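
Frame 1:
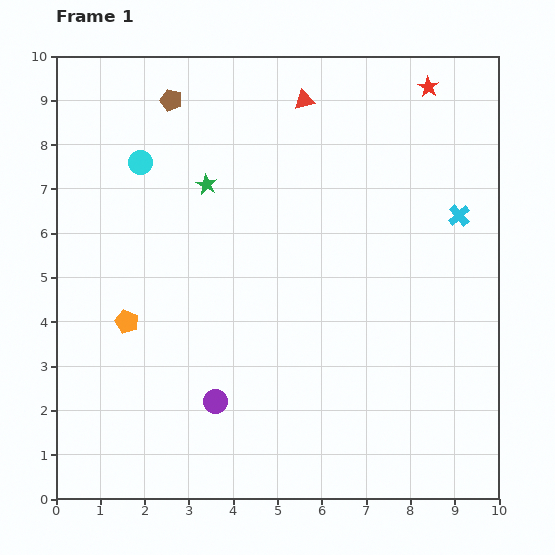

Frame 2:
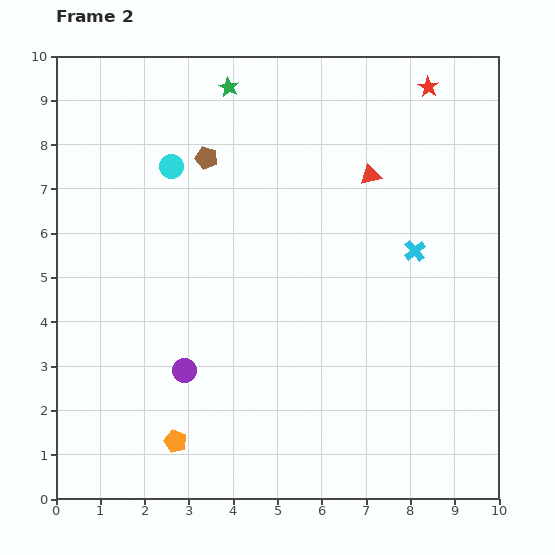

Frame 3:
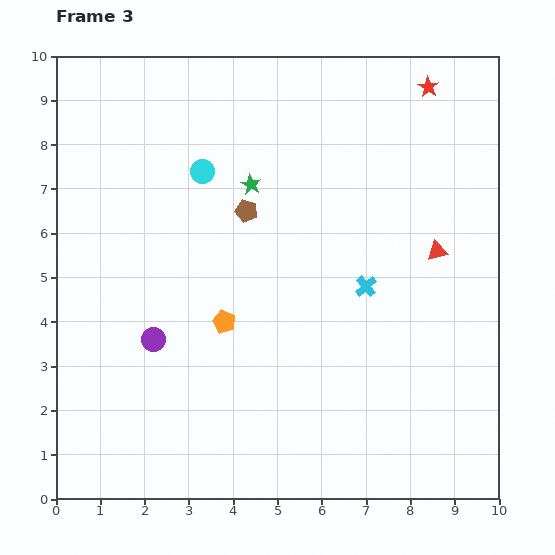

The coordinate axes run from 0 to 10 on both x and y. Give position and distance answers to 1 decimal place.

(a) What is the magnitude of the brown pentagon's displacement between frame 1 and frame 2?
1.5

The brown pentagon moved from (2.6, 9.0) to (3.4, 7.7), a distance of √(0.8² + 1.3²) ≈ 1.5.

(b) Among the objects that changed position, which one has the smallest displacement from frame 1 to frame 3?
the green star

(moved 1.0)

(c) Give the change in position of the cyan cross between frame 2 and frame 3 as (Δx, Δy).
(-1.1, -0.8)

The cyan cross was at (8.1, 5.6) in frame 2 and (7.0, 4.8) in frame 3.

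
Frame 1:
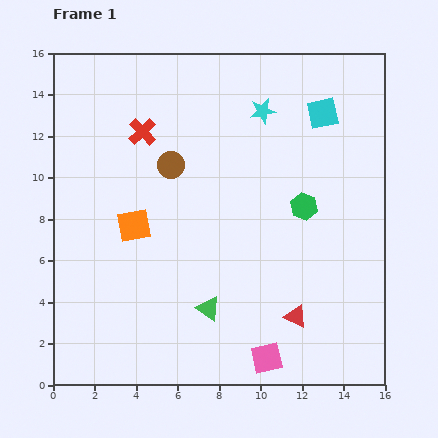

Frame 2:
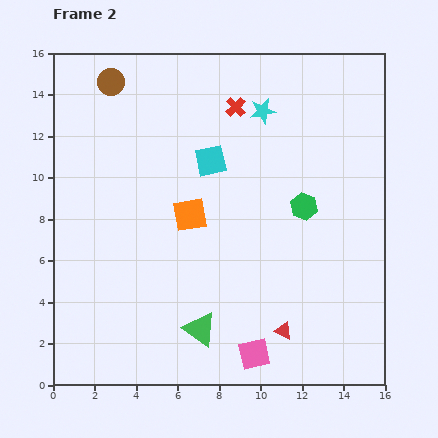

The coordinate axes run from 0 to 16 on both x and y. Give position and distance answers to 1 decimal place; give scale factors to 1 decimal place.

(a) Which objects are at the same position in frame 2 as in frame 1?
the cyan star, the green hexagon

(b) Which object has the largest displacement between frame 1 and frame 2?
the cyan square

(moved 5.9; next 4.9)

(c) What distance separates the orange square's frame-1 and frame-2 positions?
2.7

The orange square moved from (3.9, 7.7) to (6.6, 8.2), a distance of √(2.7² + 0.5²) ≈ 2.7.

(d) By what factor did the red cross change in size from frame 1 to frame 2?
0.7×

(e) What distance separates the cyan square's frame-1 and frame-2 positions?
5.9

The cyan square moved from (13.0, 13.1) to (7.6, 10.8), a distance of √(5.4² + 2.3²) ≈ 5.9.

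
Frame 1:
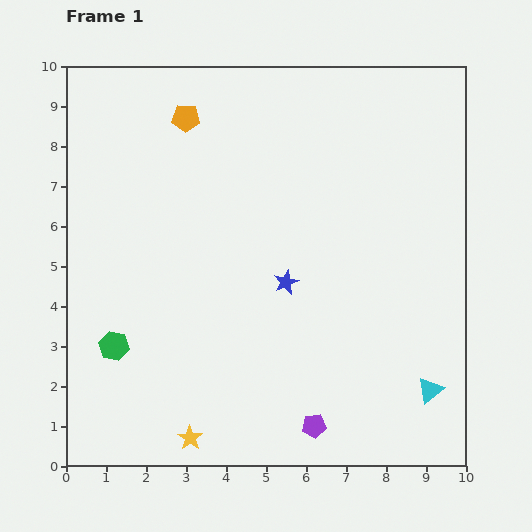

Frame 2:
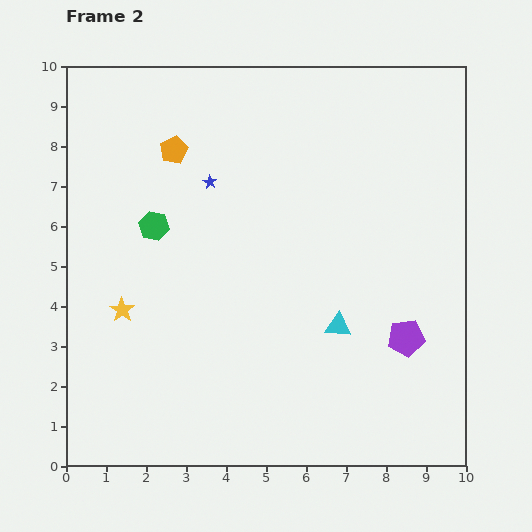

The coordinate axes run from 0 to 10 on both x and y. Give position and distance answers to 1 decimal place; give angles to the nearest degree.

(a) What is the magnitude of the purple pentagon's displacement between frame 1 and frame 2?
3.2

The purple pentagon moved from (6.2, 1.0) to (8.5, 3.2), a distance of √(2.3² + 2.2²) ≈ 3.2.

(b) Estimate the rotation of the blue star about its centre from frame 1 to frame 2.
16° counter-clockwise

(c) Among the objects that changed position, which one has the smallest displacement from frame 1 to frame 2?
the orange pentagon

(moved 0.9)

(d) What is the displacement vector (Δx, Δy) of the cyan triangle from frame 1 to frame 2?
(-2.3, 1.6)

The cyan triangle was at (9.1, 1.9) in frame 1 and (6.8, 3.5) in frame 2.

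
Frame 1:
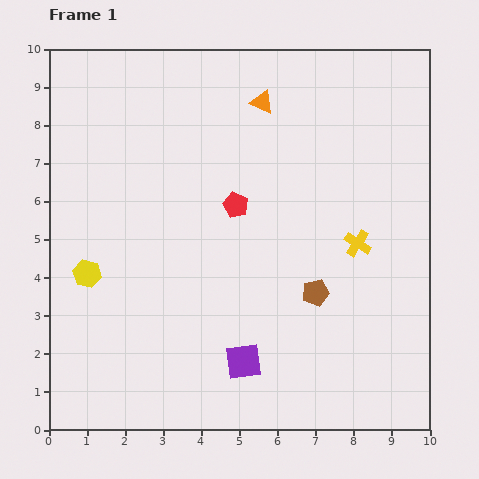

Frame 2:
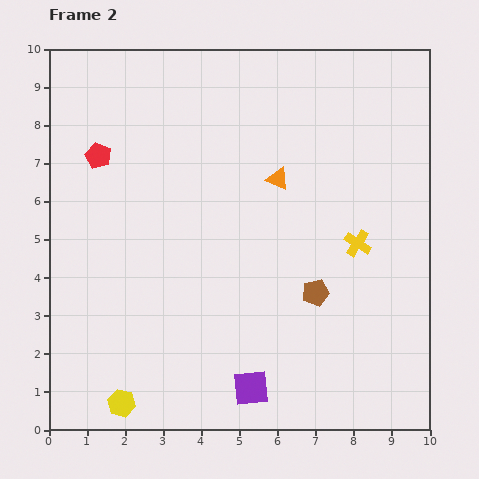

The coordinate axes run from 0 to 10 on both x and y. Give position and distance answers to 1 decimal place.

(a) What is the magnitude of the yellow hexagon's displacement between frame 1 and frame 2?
3.5

The yellow hexagon moved from (1.0, 4.1) to (1.9, 0.7), a distance of √(0.9² + 3.4²) ≈ 3.5.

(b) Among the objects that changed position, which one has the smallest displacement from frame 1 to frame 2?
the purple square

(moved 0.7)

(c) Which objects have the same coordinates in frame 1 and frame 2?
the yellow cross, the brown pentagon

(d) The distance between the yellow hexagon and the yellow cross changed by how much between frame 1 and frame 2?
+0.4

Distance in frame 1: 7.1. Distance in frame 2: 7.5.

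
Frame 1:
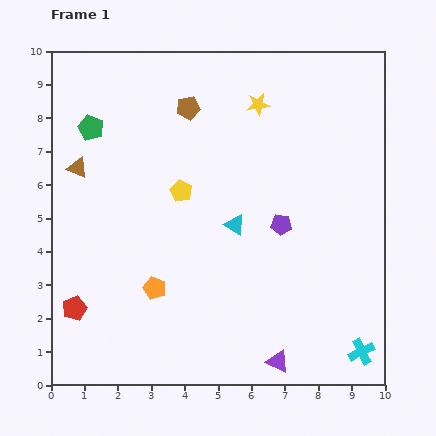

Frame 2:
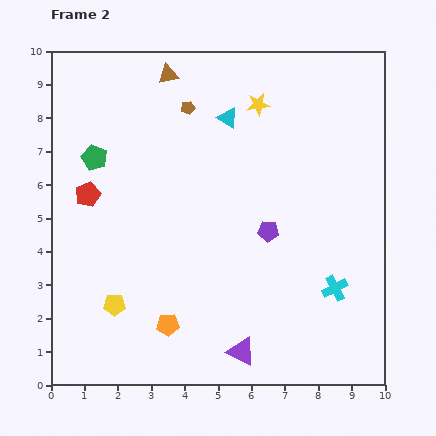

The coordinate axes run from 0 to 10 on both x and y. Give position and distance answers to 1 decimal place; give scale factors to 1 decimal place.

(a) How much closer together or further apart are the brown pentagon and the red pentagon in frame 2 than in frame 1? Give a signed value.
-2.9

Distance in frame 1: 6.9. Distance in frame 2: 4.0.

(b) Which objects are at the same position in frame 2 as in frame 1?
the yellow star, the brown pentagon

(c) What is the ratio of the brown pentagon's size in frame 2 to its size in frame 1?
0.6×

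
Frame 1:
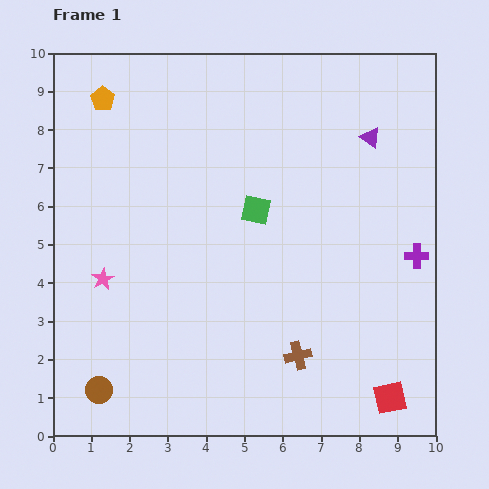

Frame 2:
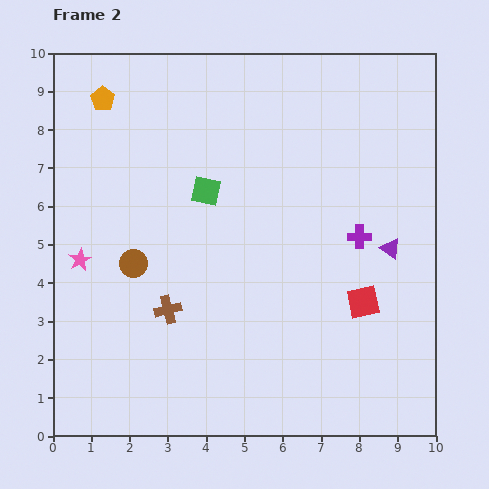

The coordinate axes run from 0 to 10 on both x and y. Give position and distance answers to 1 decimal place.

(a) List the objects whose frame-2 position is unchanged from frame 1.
the orange pentagon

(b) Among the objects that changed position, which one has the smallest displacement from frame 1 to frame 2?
the pink star

(moved 0.8)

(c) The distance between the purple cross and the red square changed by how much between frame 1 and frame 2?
-2.1

Distance in frame 1: 3.8. Distance in frame 2: 1.7.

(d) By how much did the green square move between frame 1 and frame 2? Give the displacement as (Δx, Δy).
(-1.3, 0.5)

The green square was at (5.3, 5.9) in frame 1 and (4.0, 6.4) in frame 2.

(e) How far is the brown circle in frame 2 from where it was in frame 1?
3.4

The brown circle moved from (1.2, 1.2) to (2.1, 4.5), a distance of √(0.9² + 3.3²) ≈ 3.4.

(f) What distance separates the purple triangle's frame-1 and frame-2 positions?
2.9

The purple triangle moved from (8.3, 7.8) to (8.8, 4.9), a distance of √(0.5² + 2.9²) ≈ 2.9.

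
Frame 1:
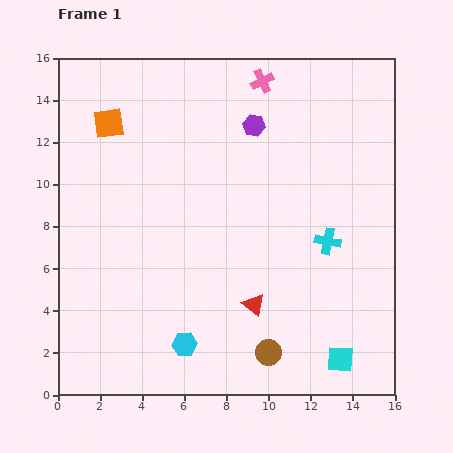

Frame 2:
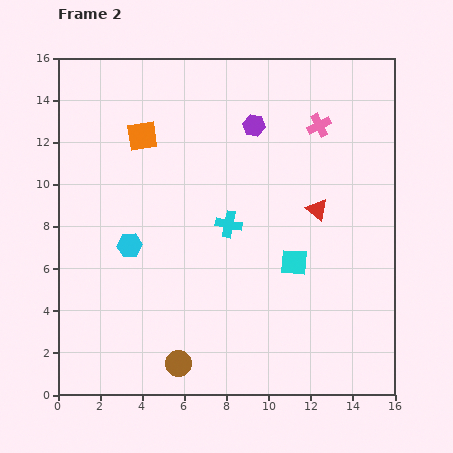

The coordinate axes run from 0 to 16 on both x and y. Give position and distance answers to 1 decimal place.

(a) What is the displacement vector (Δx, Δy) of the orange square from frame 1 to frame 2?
(1.6, -0.6)

The orange square was at (2.4, 12.9) in frame 1 and (4.0, 12.3) in frame 2.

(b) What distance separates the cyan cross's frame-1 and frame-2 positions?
4.8

The cyan cross moved from (12.8, 7.3) to (8.1, 8.1), a distance of √(4.7² + 0.8²) ≈ 4.8.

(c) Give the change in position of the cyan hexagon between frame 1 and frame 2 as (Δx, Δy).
(-2.6, 4.7)

The cyan hexagon was at (6.0, 2.4) in frame 1 and (3.4, 7.1) in frame 2.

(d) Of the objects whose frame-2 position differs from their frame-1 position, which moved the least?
the orange square

(moved 1.7)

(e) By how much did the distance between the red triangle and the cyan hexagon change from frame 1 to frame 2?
+5.3

Distance in frame 1: 3.8. Distance in frame 2: 9.1.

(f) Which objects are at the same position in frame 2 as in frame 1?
the purple hexagon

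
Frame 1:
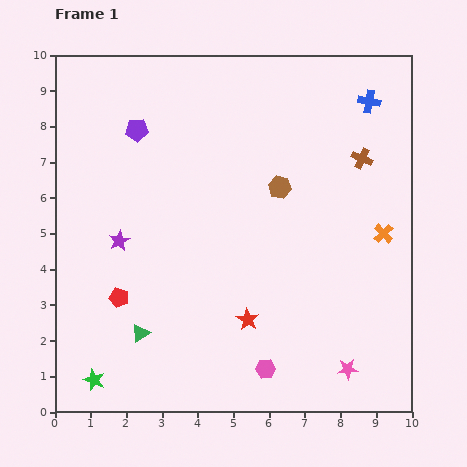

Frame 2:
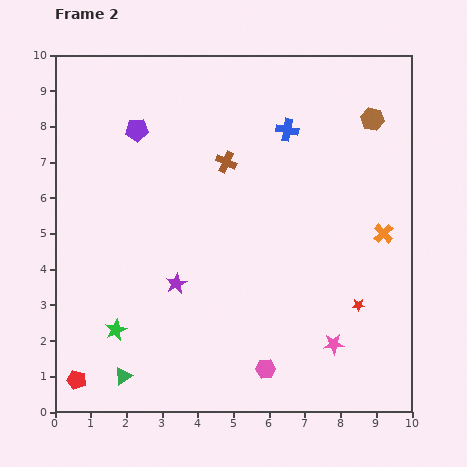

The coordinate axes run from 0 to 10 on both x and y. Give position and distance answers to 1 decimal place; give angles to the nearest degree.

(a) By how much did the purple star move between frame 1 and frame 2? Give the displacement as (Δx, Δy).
(1.6, -1.2)

The purple star was at (1.8, 4.8) in frame 1 and (3.4, 3.6) in frame 2.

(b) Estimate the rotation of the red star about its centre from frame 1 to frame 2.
31° counter-clockwise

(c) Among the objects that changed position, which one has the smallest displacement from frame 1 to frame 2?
the pink star

(moved 0.8)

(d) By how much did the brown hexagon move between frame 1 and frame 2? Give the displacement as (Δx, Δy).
(2.6, 1.9)

The brown hexagon was at (6.3, 6.3) in frame 1 and (8.9, 8.2) in frame 2.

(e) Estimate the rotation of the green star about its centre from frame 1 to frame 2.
25° clockwise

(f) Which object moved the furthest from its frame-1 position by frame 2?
the brown cross

(moved 3.8; next 3.2)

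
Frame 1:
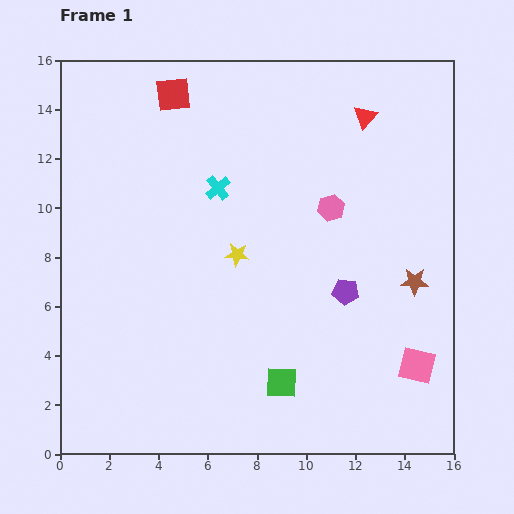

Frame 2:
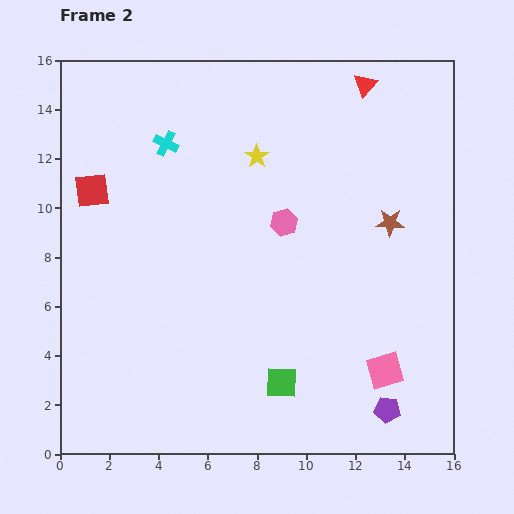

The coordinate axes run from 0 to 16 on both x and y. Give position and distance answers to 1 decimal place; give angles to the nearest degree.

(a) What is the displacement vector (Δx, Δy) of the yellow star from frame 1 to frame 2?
(0.8, 4.0)

The yellow star was at (7.2, 8.1) in frame 1 and (8.0, 12.1) in frame 2.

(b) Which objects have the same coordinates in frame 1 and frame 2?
the green square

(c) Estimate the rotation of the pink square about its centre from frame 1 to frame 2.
30° counter-clockwise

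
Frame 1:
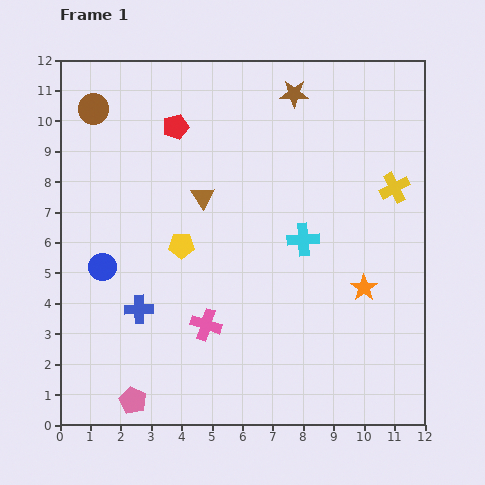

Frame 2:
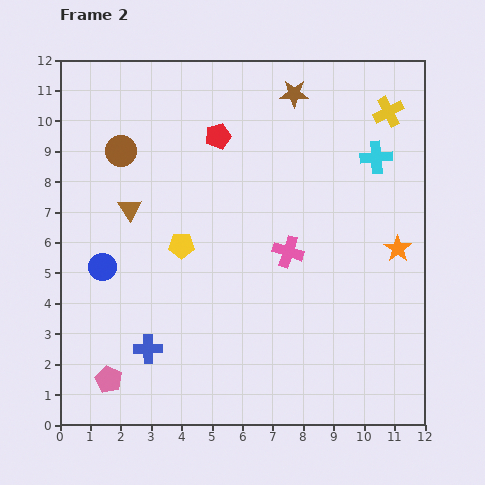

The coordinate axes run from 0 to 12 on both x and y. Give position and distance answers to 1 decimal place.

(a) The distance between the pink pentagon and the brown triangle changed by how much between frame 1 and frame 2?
-1.5

Distance in frame 1: 7.1. Distance in frame 2: 5.6.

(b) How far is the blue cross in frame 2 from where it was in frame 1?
1.3

The blue cross moved from (2.6, 3.8) to (2.9, 2.5), a distance of √(0.3² + 1.3²) ≈ 1.3.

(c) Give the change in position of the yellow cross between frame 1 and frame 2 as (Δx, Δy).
(-0.2, 2.5)

The yellow cross was at (11.0, 7.8) in frame 1 and (10.8, 10.3) in frame 2.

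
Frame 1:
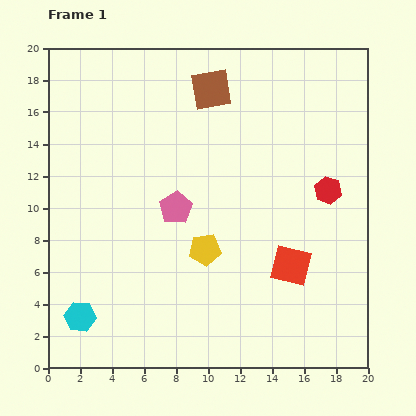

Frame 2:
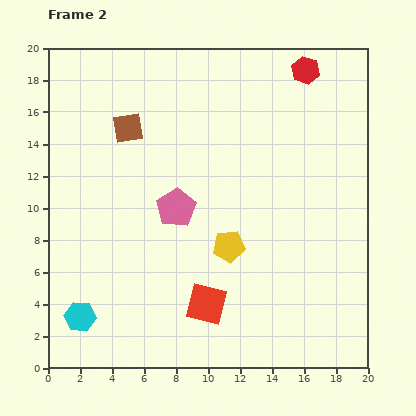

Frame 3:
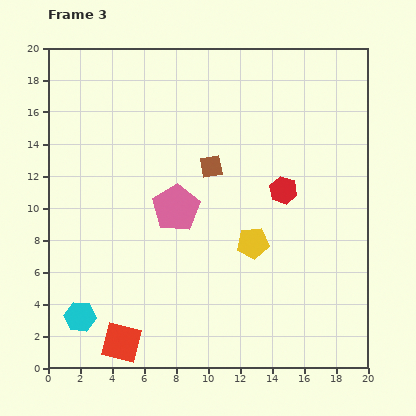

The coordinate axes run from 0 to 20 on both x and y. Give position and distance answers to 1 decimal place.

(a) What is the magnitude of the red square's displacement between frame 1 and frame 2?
5.8

The red square moved from (15.2, 6.4) to (9.9, 4.0), a distance of √(5.3² + 2.4²) ≈ 5.8.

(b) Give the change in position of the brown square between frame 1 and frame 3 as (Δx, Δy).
(0.0, -4.8)

The brown square was at (10.2, 17.4) in frame 1 and (10.2, 12.6) in frame 3.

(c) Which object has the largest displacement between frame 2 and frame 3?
the red hexagon

(moved 7.6; next 5.8)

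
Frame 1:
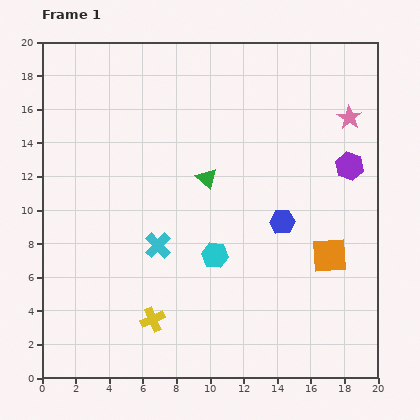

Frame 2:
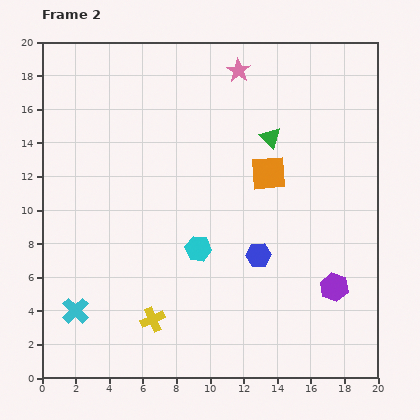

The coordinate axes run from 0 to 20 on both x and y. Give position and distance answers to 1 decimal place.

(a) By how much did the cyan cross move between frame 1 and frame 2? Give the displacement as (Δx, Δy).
(-4.9, -3.9)

The cyan cross was at (6.9, 7.9) in frame 1 and (2.0, 4.0) in frame 2.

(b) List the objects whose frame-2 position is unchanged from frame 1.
the yellow cross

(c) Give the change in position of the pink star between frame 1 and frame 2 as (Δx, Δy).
(-6.6, 2.8)

The pink star was at (18.3, 15.5) in frame 1 and (11.7, 18.3) in frame 2.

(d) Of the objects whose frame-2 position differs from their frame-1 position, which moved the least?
the cyan hexagon

(moved 1.1)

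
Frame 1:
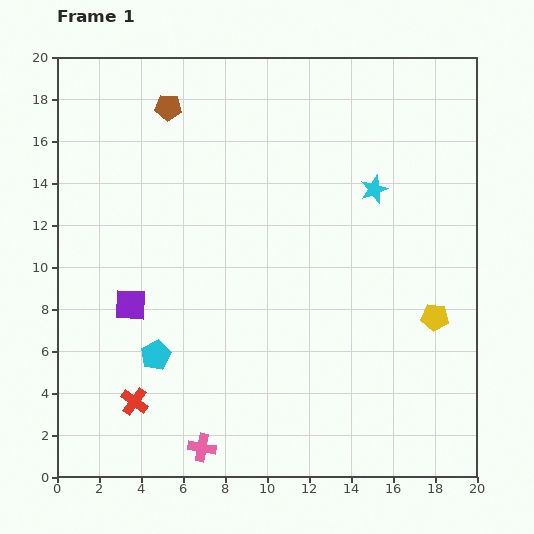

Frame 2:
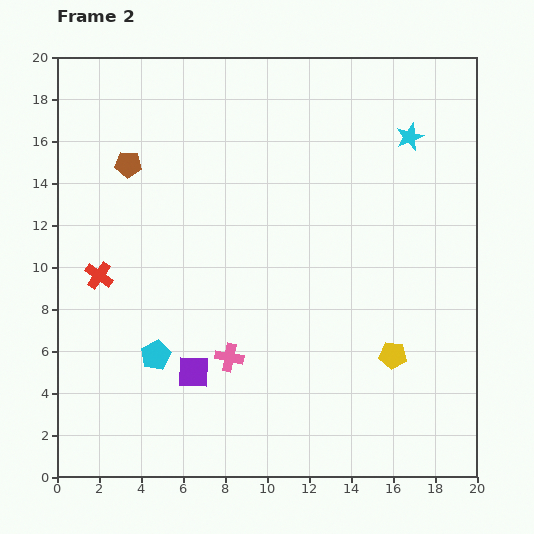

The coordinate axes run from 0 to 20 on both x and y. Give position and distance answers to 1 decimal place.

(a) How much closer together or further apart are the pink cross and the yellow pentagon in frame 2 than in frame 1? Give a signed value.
-4.9

Distance in frame 1: 12.7. Distance in frame 2: 7.8.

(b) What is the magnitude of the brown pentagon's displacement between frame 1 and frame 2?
3.3

The brown pentagon moved from (5.3, 17.6) to (3.4, 14.9), a distance of √(1.9² + 2.7²) ≈ 3.3.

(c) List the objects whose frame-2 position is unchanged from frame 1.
the cyan pentagon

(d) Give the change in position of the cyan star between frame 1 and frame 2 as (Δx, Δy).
(1.7, 2.5)

The cyan star was at (15.1, 13.7) in frame 1 and (16.8, 16.2) in frame 2.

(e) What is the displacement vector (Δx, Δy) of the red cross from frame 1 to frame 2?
(-1.7, 6.0)

The red cross was at (3.7, 3.6) in frame 1 and (2.0, 9.6) in frame 2.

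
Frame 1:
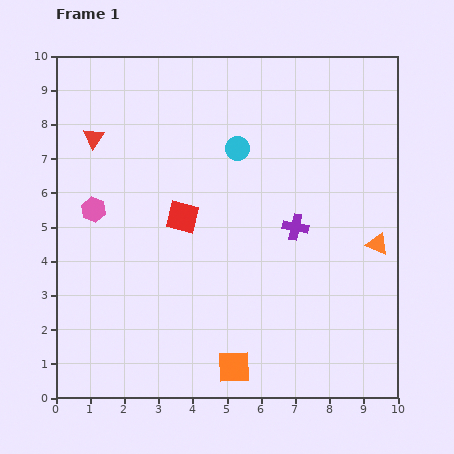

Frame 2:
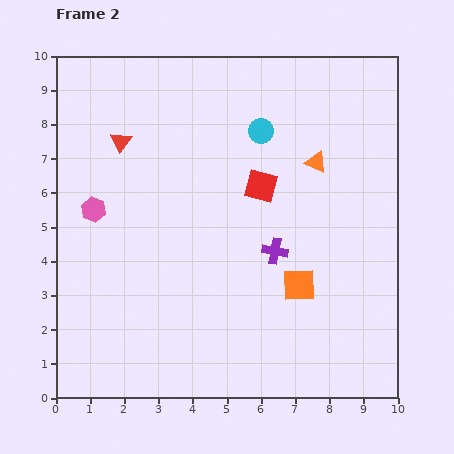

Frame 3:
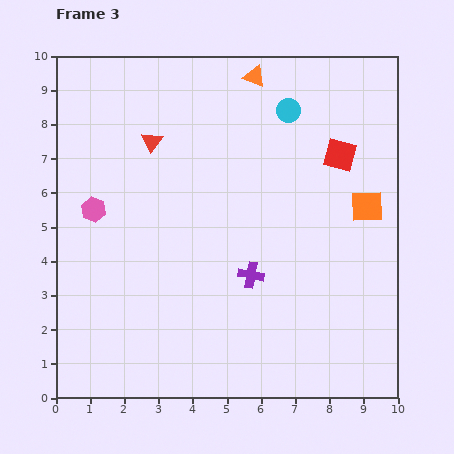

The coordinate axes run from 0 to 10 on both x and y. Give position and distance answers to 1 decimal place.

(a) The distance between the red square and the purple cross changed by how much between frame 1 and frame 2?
-1.4

Distance in frame 1: 3.3. Distance in frame 2: 1.9.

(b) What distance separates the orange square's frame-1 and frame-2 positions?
3.1

The orange square moved from (5.2, 0.9) to (7.1, 3.3), a distance of √(1.9² + 2.4²) ≈ 3.1.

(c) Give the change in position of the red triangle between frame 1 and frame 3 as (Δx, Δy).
(1.7, -0.1)

The red triangle was at (1.1, 7.6) in frame 1 and (2.8, 7.5) in frame 3.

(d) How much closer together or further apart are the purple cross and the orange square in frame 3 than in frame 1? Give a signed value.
-0.6

Distance in frame 1: 4.5. Distance in frame 3: 3.9.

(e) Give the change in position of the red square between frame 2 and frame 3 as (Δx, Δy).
(2.3, 0.9)

The red square was at (6.0, 6.2) in frame 2 and (8.3, 7.1) in frame 3.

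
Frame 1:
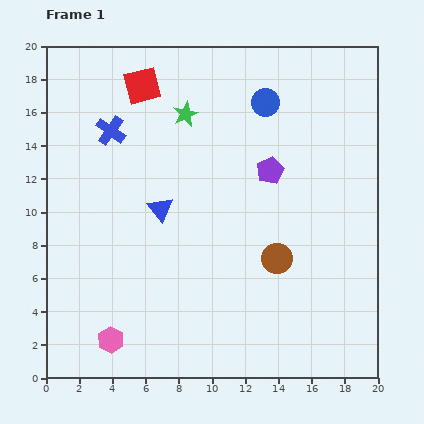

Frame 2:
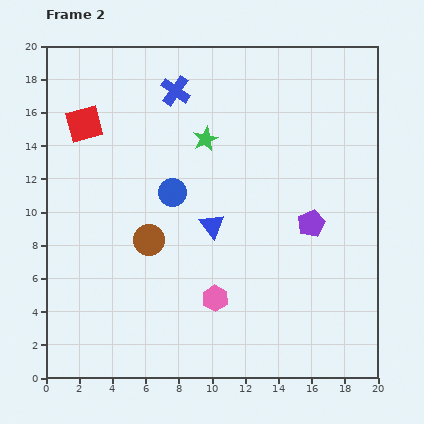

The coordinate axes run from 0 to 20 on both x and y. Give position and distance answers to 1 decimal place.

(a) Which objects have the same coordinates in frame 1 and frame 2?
none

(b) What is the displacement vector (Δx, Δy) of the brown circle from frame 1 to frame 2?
(-7.7, 1.1)

The brown circle was at (13.9, 7.2) in frame 1 and (6.2, 8.3) in frame 2.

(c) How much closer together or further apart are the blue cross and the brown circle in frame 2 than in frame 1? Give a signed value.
-3.5

Distance in frame 1: 12.6. Distance in frame 2: 9.1.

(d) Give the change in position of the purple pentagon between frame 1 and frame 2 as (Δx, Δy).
(2.5, -3.2)

The purple pentagon was at (13.5, 12.5) in frame 1 and (16.0, 9.3) in frame 2.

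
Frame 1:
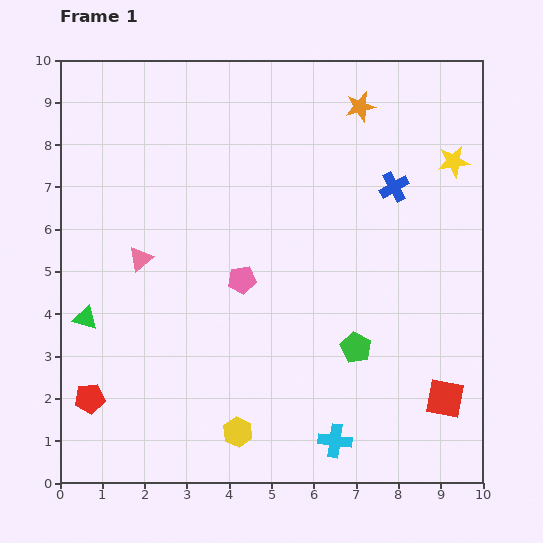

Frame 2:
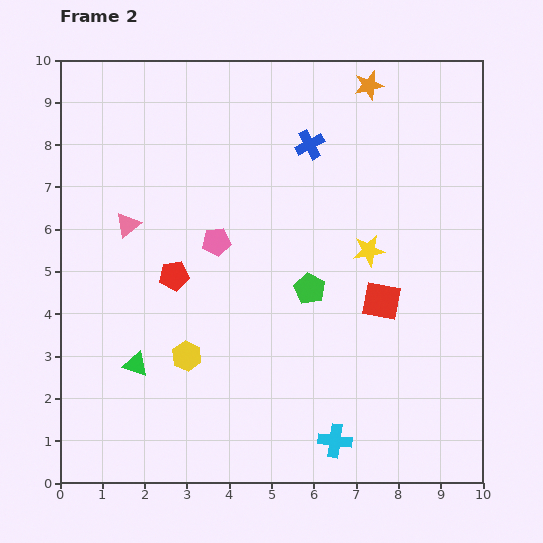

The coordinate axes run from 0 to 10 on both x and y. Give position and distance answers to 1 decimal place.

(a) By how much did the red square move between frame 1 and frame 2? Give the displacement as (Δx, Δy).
(-1.5, 2.3)

The red square was at (9.1, 2.0) in frame 1 and (7.6, 4.3) in frame 2.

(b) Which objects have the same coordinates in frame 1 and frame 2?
the cyan cross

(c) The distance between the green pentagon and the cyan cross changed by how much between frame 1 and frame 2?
+1.3

Distance in frame 1: 2.3. Distance in frame 2: 3.6.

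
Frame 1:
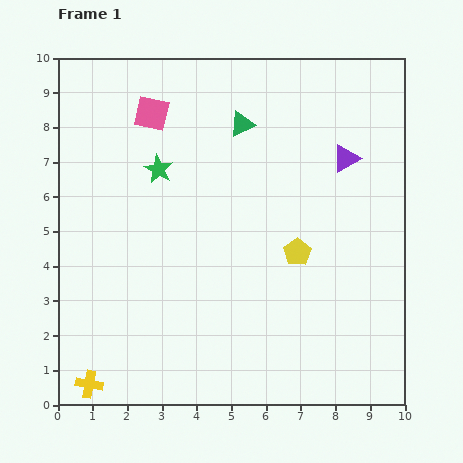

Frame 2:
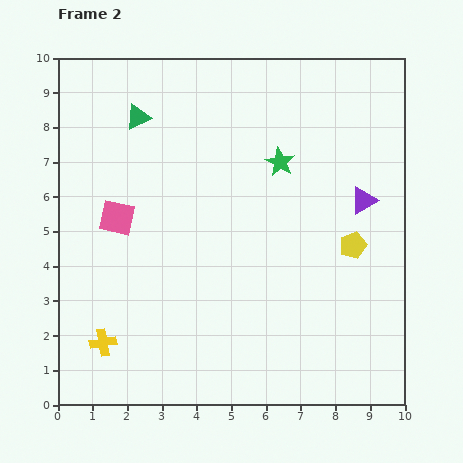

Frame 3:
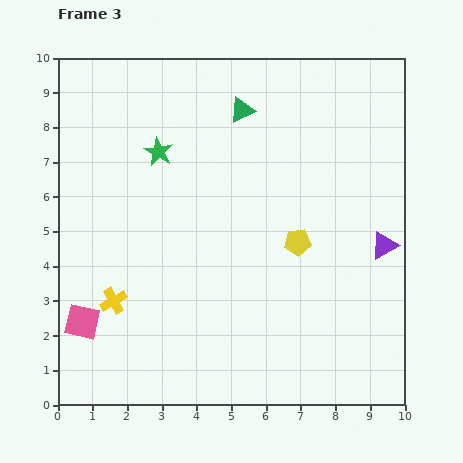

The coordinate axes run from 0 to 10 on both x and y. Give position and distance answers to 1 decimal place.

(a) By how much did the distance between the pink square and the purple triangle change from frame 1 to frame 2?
+1.4

Distance in frame 1: 5.7. Distance in frame 2: 7.1.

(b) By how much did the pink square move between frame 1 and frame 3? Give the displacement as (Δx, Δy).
(-2.0, -6.0)

The pink square was at (2.7, 8.4) in frame 1 and (0.7, 2.4) in frame 3.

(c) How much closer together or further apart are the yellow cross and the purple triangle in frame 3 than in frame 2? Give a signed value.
-0.5

Distance in frame 2: 8.5. Distance in frame 3: 8.0.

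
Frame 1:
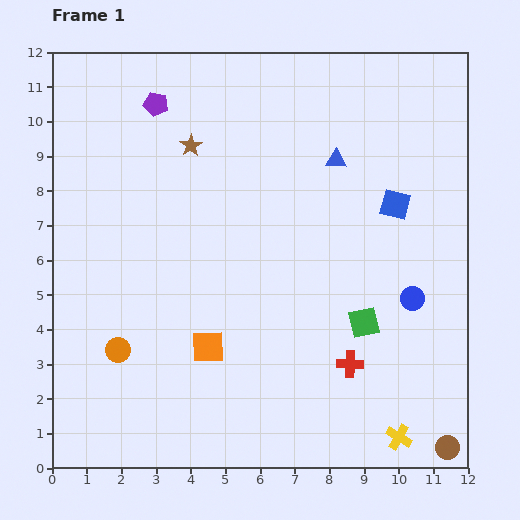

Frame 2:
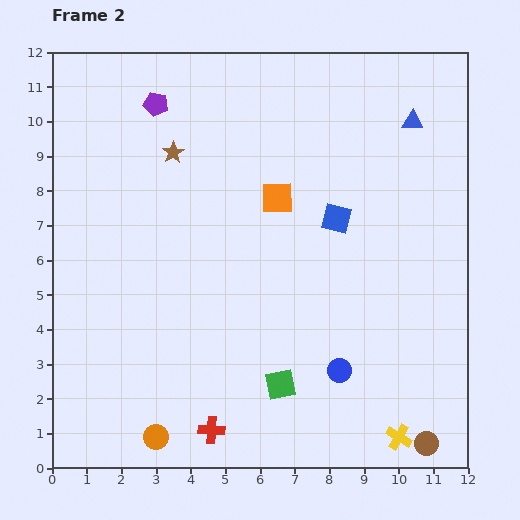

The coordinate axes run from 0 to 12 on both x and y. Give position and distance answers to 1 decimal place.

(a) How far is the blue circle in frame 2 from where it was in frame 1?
3.0

The blue circle moved from (10.4, 4.9) to (8.3, 2.8), a distance of √(2.1² + 2.1²) ≈ 3.0.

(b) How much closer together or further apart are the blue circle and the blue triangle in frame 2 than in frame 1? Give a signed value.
+2.9

Distance in frame 1: 4.6. Distance in frame 2: 7.5.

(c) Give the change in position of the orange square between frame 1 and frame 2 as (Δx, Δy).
(2.0, 4.3)

The orange square was at (4.5, 3.5) in frame 1 and (6.5, 7.8) in frame 2.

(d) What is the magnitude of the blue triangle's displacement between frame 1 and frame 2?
2.5

The blue triangle moved from (8.2, 8.9) to (10.4, 10.0), a distance of √(2.2² + 1.1²) ≈ 2.5.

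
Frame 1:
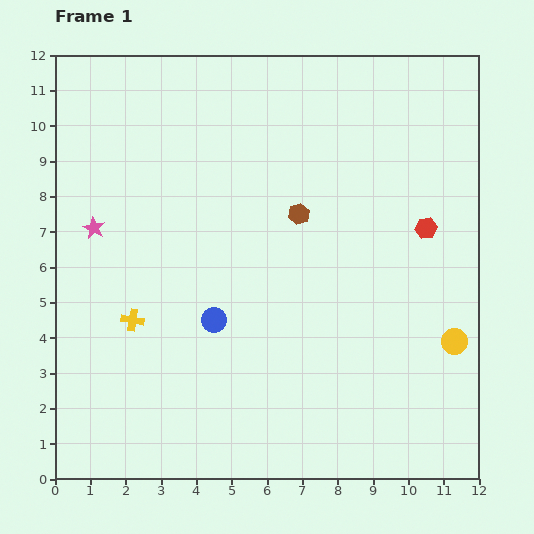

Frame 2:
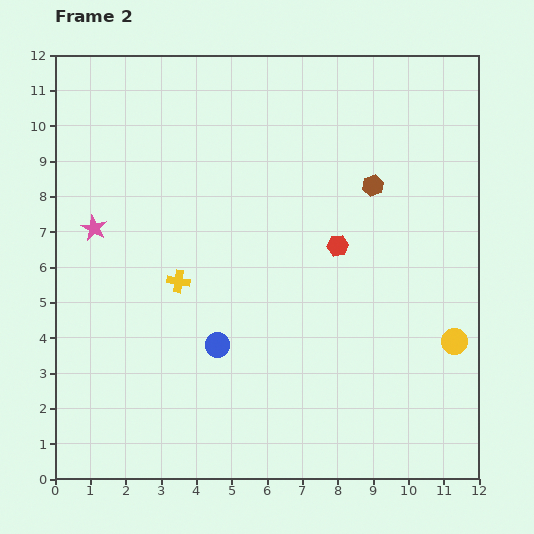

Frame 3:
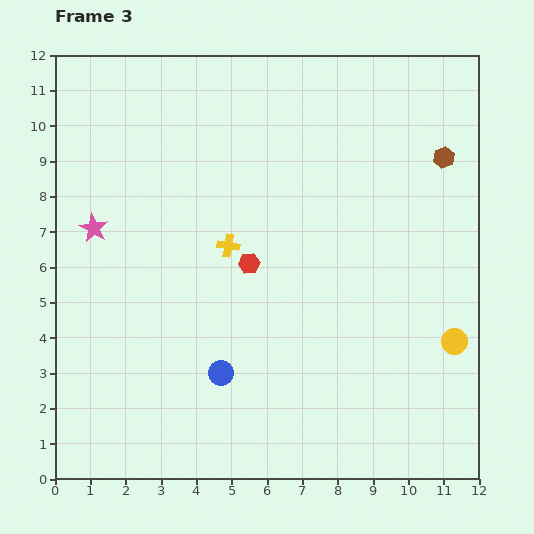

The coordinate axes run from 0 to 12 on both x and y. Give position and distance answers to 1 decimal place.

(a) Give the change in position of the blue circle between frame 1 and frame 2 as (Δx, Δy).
(0.1, -0.7)

The blue circle was at (4.5, 4.5) in frame 1 and (4.6, 3.8) in frame 2.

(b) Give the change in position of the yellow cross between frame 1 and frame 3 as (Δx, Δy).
(2.7, 2.1)

The yellow cross was at (2.2, 4.5) in frame 1 and (4.9, 6.6) in frame 3.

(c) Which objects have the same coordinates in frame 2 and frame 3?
the yellow circle, the pink star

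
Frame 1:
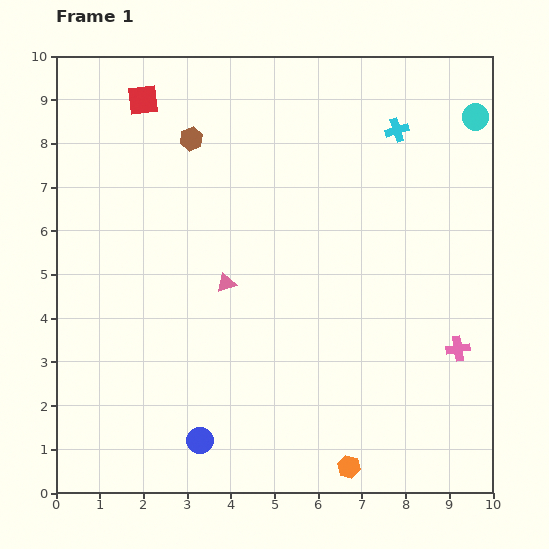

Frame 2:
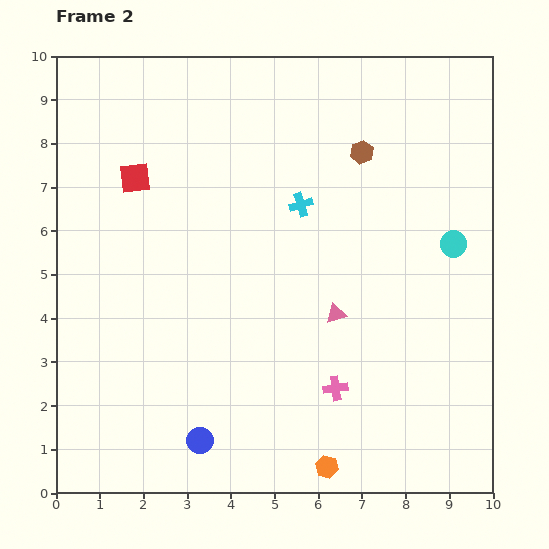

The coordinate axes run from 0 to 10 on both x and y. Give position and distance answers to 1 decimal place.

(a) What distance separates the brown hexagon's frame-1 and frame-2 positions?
3.9

The brown hexagon moved from (3.1, 8.1) to (7.0, 7.8), a distance of √(3.9² + 0.3²) ≈ 3.9.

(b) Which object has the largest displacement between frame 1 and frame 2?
the brown hexagon

(moved 3.9; next 2.9)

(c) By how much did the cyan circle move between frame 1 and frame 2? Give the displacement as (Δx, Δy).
(-0.5, -2.9)

The cyan circle was at (9.6, 8.6) in frame 1 and (9.1, 5.7) in frame 2.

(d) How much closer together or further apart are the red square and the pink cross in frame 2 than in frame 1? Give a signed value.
-2.6

Distance in frame 1: 9.2. Distance in frame 2: 6.6.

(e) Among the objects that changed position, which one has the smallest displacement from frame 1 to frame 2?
the orange hexagon

(moved 0.5)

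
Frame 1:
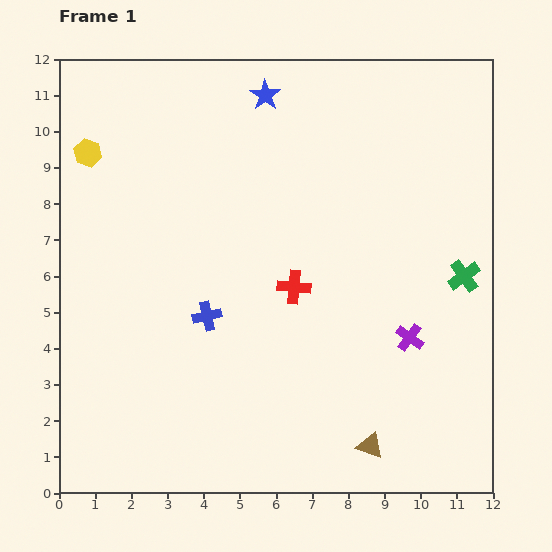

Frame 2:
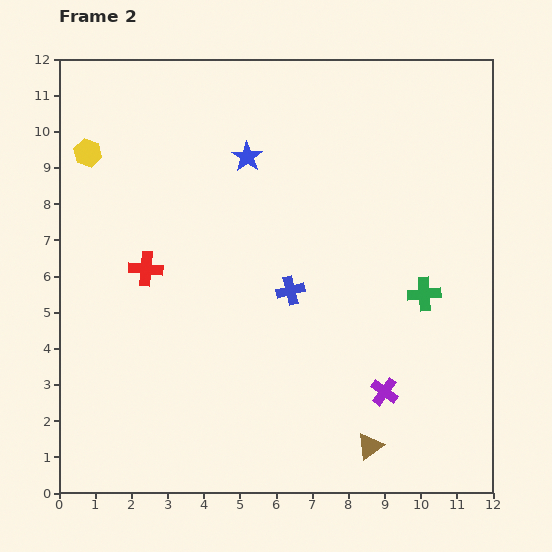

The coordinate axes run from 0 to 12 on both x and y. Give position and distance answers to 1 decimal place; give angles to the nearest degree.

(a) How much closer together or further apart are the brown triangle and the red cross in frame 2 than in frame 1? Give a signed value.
+3.0

Distance in frame 1: 4.9. Distance in frame 2: 7.9.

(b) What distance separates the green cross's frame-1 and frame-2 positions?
1.2

The green cross moved from (11.2, 6.0) to (10.1, 5.5), a distance of √(1.1² + 0.5²) ≈ 1.2.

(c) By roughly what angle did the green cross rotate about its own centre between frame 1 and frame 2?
32° clockwise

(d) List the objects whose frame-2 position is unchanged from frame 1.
the brown triangle, the yellow hexagon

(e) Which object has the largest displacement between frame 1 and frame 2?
the red cross

(moved 4.1; next 2.4)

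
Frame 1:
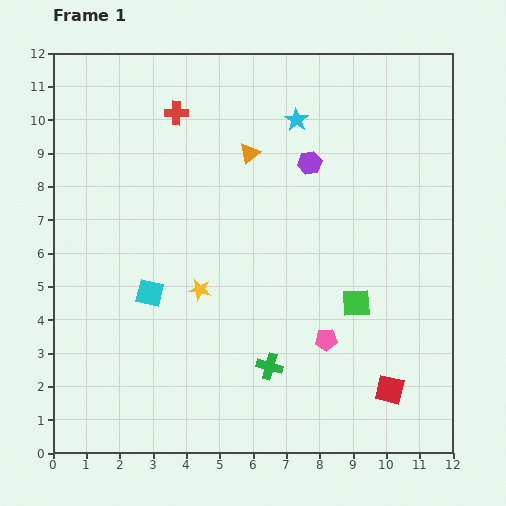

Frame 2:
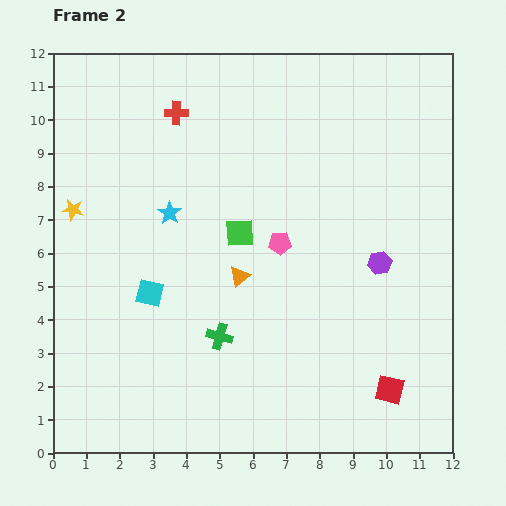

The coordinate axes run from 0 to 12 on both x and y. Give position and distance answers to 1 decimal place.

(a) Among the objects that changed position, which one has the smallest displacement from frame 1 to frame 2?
the green cross

(moved 1.7)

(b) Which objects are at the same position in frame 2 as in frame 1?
the cyan square, the red cross, the red square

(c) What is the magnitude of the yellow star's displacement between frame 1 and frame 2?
4.5

The yellow star moved from (4.4, 4.9) to (0.6, 7.3), a distance of √(3.8² + 2.4²) ≈ 4.5.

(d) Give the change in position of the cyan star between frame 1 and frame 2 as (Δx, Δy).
(-3.8, -2.8)

The cyan star was at (7.3, 10.0) in frame 1 and (3.5, 7.2) in frame 2.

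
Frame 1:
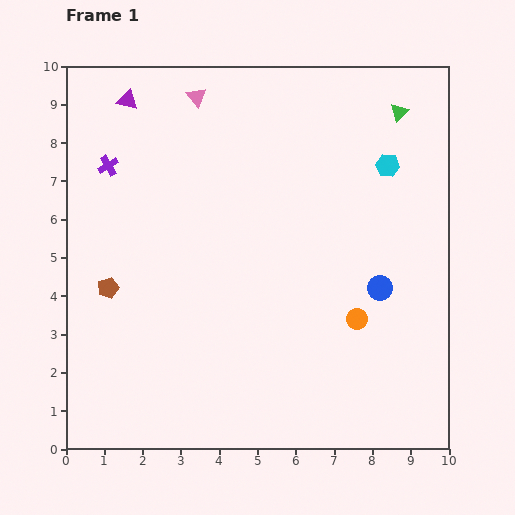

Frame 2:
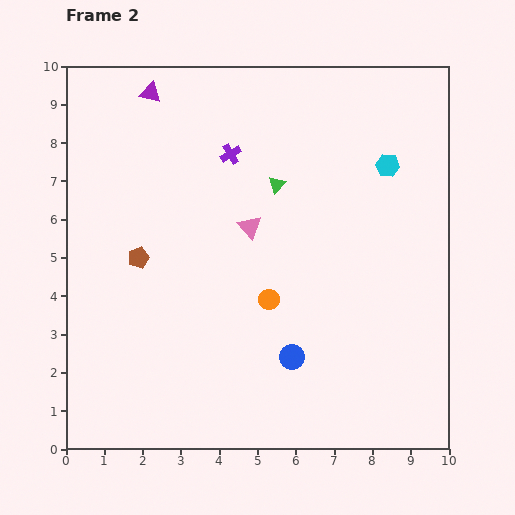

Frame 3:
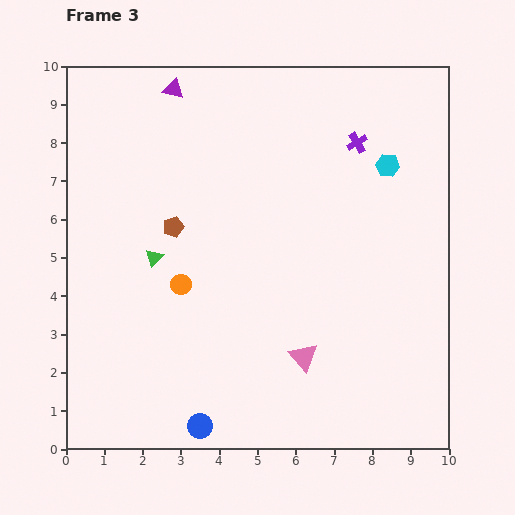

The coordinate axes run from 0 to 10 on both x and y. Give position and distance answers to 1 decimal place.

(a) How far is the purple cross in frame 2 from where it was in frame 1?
3.2

The purple cross moved from (1.1, 7.4) to (4.3, 7.7), a distance of √(3.2² + 0.3²) ≈ 3.2.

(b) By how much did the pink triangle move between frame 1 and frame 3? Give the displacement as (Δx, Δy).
(2.8, -6.8)

The pink triangle was at (3.4, 9.2) in frame 1 and (6.2, 2.4) in frame 3.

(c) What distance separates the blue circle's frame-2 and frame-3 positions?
3.0

The blue circle moved from (5.9, 2.4) to (3.5, 0.6), a distance of √(2.4² + 1.8²) ≈ 3.0.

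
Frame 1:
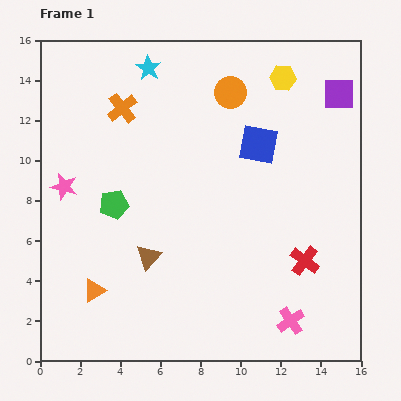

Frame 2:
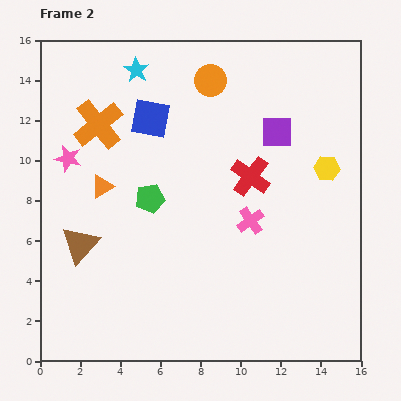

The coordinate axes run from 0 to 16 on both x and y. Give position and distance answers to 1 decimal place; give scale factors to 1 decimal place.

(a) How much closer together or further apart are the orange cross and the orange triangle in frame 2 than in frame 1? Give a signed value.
-6.1

Distance in frame 1: 9.2. Distance in frame 2: 3.1.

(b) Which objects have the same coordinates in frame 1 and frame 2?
none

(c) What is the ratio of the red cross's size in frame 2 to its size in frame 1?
1.3×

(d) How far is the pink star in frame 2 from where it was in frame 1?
1.4

The pink star moved from (1.2, 8.7) to (1.4, 10.1), a distance of √(0.2² + 1.4²) ≈ 1.4.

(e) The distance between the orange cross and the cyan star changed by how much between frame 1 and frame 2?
+0.9

Distance in frame 1: 2.4. Distance in frame 2: 3.3.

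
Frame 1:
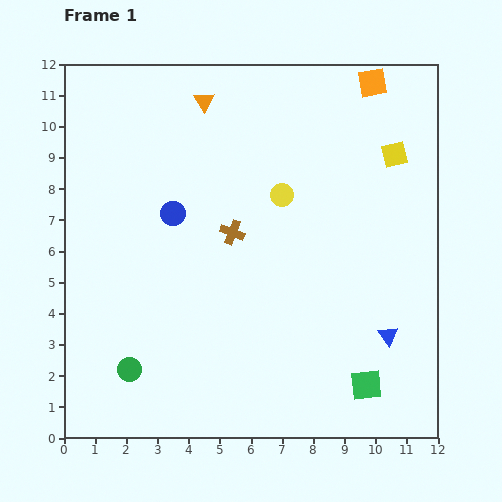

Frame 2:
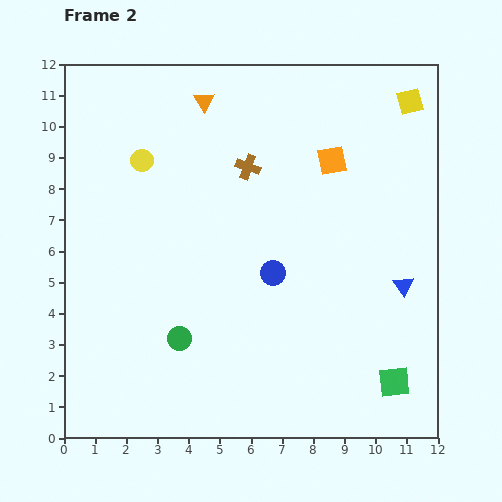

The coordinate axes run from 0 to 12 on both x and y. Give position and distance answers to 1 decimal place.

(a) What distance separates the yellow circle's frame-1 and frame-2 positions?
4.6

The yellow circle moved from (7.0, 7.8) to (2.5, 8.9), a distance of √(4.5² + 1.1²) ≈ 4.6.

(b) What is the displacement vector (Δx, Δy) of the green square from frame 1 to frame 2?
(0.9, 0.1)

The green square was at (9.7, 1.7) in frame 1 and (10.6, 1.8) in frame 2.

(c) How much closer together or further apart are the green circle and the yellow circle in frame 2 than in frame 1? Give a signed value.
-1.6

Distance in frame 1: 7.4. Distance in frame 2: 5.8.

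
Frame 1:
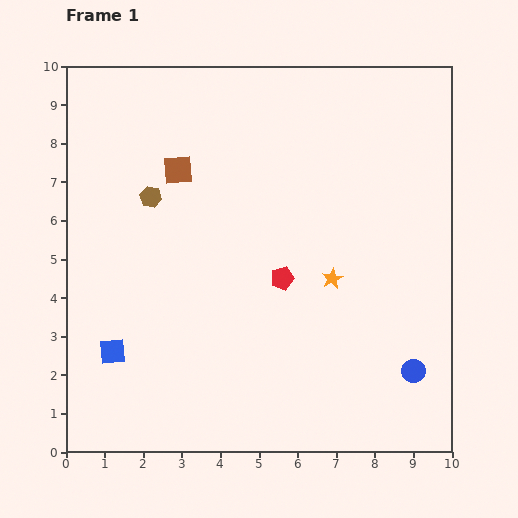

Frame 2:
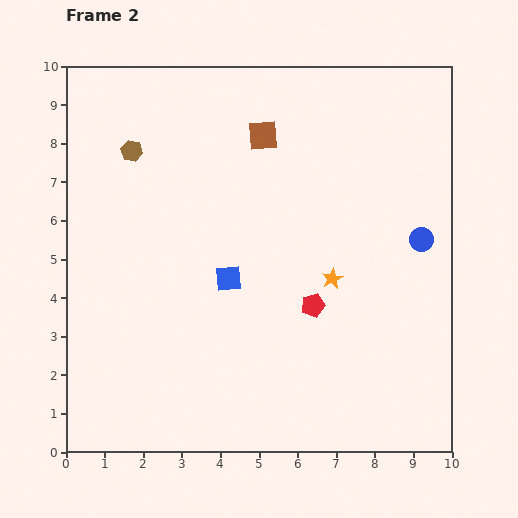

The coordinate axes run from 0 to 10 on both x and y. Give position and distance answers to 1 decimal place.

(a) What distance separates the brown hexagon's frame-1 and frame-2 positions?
1.3

The brown hexagon moved from (2.2, 6.6) to (1.7, 7.8), a distance of √(0.5² + 1.2²) ≈ 1.3.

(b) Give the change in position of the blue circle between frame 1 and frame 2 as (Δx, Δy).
(0.2, 3.4)

The blue circle was at (9.0, 2.1) in frame 1 and (9.2, 5.5) in frame 2.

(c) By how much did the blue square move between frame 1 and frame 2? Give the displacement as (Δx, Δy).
(3.0, 1.9)

The blue square was at (1.2, 2.6) in frame 1 and (4.2, 4.5) in frame 2.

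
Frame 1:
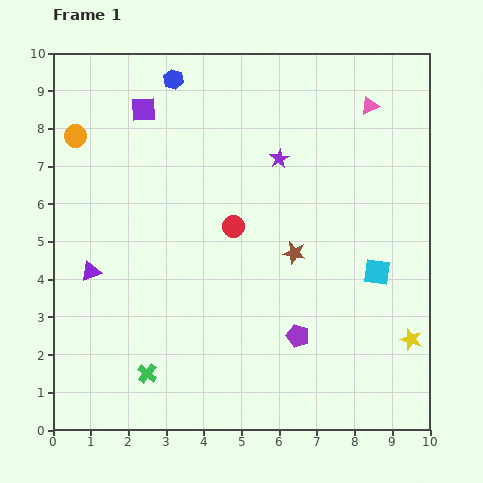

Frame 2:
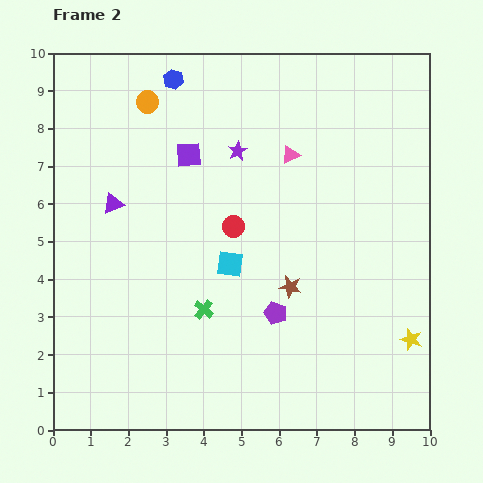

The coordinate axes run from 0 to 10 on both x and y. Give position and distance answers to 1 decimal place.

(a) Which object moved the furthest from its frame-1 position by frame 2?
the cyan square

(moved 3.9; next 2.5)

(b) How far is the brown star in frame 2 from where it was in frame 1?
0.9

The brown star moved from (6.4, 4.7) to (6.3, 3.8), a distance of √(0.1² + 0.9²) ≈ 0.9.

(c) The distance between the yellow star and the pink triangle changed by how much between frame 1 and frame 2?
-0.4

Distance in frame 1: 6.3. Distance in frame 2: 5.9.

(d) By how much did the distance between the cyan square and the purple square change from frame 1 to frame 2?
-4.4

Distance in frame 1: 7.5. Distance in frame 2: 3.1.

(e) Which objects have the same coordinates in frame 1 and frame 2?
the yellow star, the blue hexagon, the red circle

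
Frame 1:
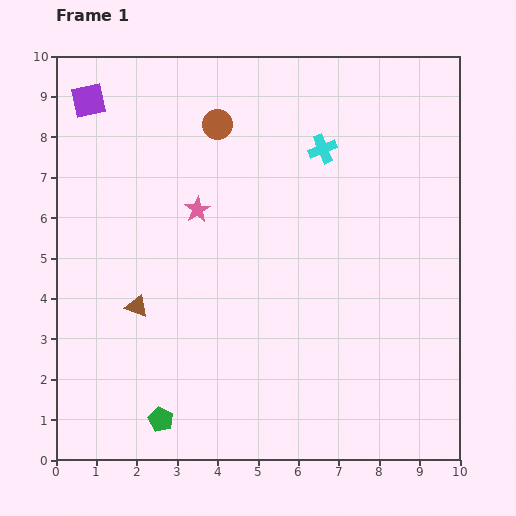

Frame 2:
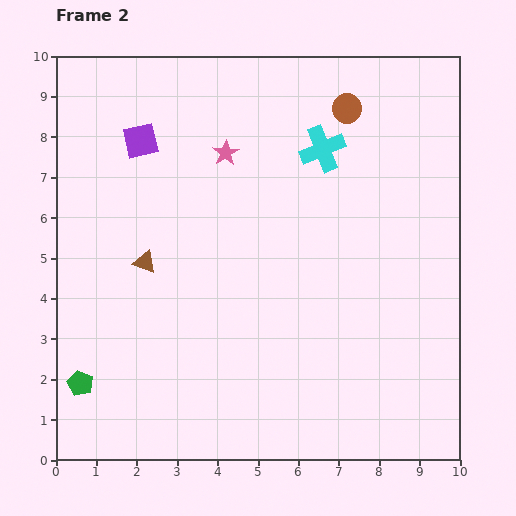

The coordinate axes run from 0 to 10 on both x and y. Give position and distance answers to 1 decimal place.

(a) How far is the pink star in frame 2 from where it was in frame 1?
1.6

The pink star moved from (3.5, 6.2) to (4.2, 7.6), a distance of √(0.7² + 1.4²) ≈ 1.6.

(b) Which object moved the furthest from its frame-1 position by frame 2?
the brown circle

(moved 3.2; next 2.2)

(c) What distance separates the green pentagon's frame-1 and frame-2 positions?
2.2

The green pentagon moved from (2.6, 1.0) to (0.6, 1.9), a distance of √(2.0² + 0.9²) ≈ 2.2.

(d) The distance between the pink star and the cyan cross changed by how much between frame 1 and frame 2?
-1.0

Distance in frame 1: 3.4. Distance in frame 2: 2.4.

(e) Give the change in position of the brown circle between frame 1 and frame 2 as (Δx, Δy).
(3.2, 0.4)

The brown circle was at (4.0, 8.3) in frame 1 and (7.2, 8.7) in frame 2.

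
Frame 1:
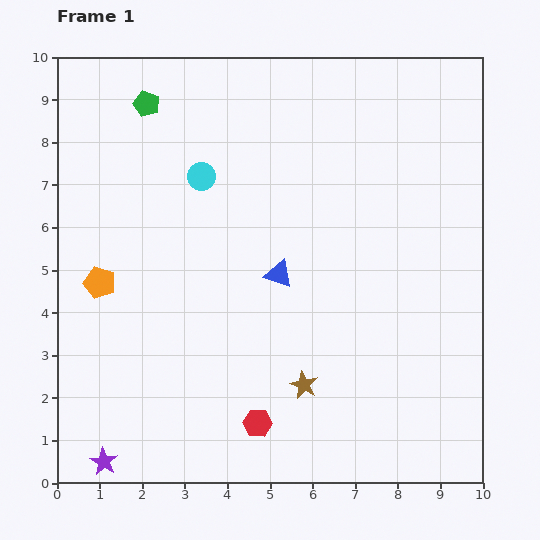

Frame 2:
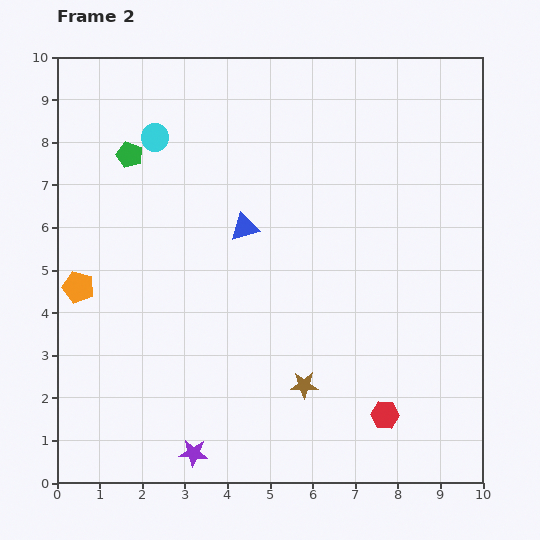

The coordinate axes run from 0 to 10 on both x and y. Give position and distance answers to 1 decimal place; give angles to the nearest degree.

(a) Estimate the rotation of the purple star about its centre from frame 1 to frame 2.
25° counter-clockwise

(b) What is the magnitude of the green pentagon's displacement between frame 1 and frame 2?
1.3

The green pentagon moved from (2.1, 8.9) to (1.7, 7.7), a distance of √(0.4² + 1.2²) ≈ 1.3.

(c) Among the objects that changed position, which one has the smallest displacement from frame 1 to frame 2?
the orange pentagon

(moved 0.5)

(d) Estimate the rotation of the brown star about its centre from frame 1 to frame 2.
26° counter-clockwise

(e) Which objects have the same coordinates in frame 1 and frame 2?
the brown star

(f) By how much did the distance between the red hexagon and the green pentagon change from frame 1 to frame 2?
+0.7

Distance in frame 1: 7.9. Distance in frame 2: 8.6.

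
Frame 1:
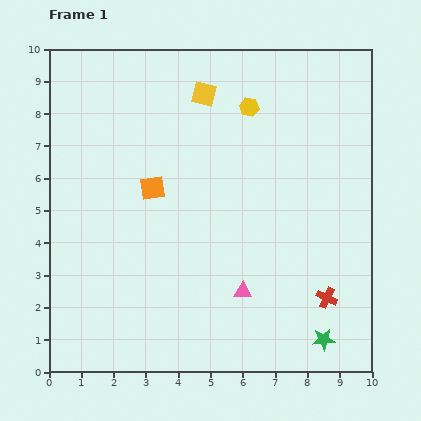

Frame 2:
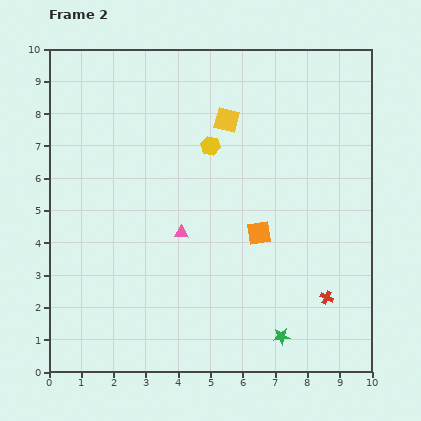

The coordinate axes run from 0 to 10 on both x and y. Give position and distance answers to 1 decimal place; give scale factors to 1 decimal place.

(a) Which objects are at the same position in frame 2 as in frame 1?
the red cross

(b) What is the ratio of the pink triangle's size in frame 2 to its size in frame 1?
0.8×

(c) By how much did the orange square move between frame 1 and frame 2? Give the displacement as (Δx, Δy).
(3.3, -1.4)

The orange square was at (3.2, 5.7) in frame 1 and (6.5, 4.3) in frame 2.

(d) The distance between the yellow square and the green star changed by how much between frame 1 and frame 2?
-1.6

Distance in frame 1: 8.5. Distance in frame 2: 6.9.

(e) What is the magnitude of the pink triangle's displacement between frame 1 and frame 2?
2.6

The pink triangle moved from (6.0, 2.5) to (4.1, 4.3), a distance of √(1.9² + 1.8²) ≈ 2.6.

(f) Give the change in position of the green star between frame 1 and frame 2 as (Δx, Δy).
(-1.3, 0.1)

The green star was at (8.5, 1.0) in frame 1 and (7.2, 1.1) in frame 2.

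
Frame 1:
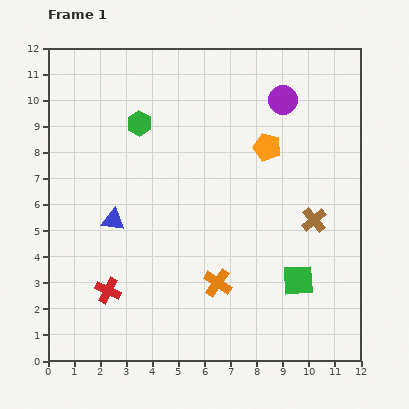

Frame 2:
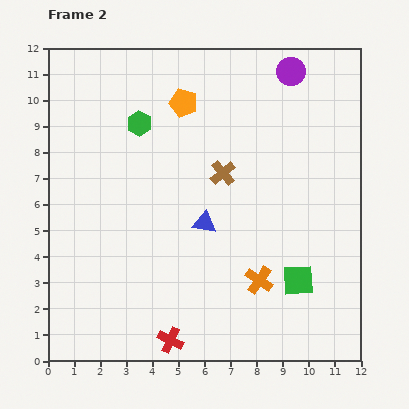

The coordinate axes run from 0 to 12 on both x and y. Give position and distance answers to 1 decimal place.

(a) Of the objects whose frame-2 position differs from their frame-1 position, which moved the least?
the purple circle

(moved 1.1)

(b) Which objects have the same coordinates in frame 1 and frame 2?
the green hexagon, the green square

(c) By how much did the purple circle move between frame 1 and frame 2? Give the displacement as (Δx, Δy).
(0.3, 1.1)

The purple circle was at (9.0, 10.0) in frame 1 and (9.3, 11.1) in frame 2.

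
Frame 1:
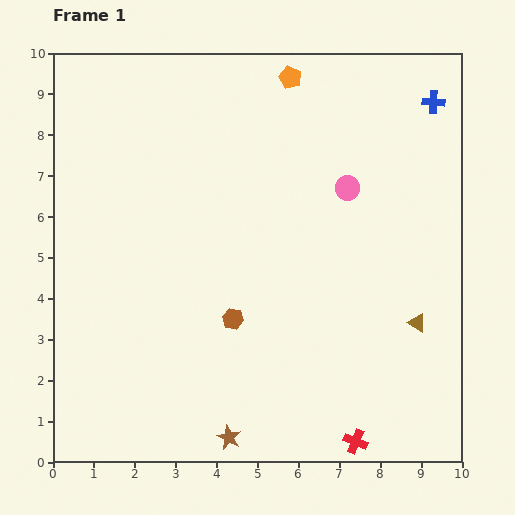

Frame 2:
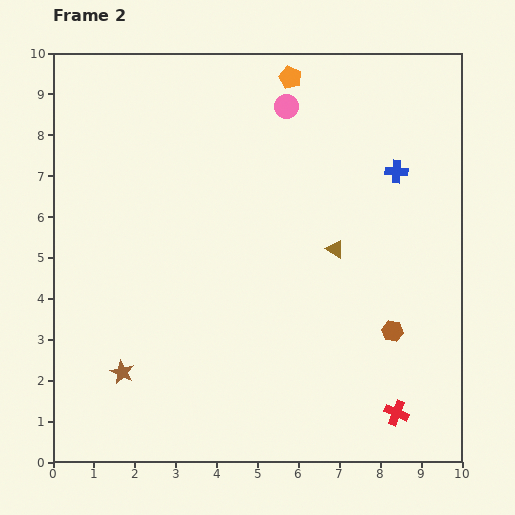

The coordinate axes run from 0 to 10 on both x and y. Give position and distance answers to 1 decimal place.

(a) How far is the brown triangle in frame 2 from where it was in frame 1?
2.7

The brown triangle moved from (8.9, 3.4) to (6.9, 5.2), a distance of √(2.0² + 1.8²) ≈ 2.7.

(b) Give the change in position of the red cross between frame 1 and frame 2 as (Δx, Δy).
(1.0, 0.7)

The red cross was at (7.4, 0.5) in frame 1 and (8.4, 1.2) in frame 2.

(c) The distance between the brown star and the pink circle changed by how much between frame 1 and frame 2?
+0.8

Distance in frame 1: 6.8. Distance in frame 2: 7.6.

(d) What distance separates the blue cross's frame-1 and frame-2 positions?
1.9

The blue cross moved from (9.3, 8.8) to (8.4, 7.1), a distance of √(0.9² + 1.7²) ≈ 1.9.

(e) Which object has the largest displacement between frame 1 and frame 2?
the brown hexagon

(moved 3.9; next 3.1)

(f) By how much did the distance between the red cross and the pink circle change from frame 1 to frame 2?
+1.8

Distance in frame 1: 6.2. Distance in frame 2: 8.0.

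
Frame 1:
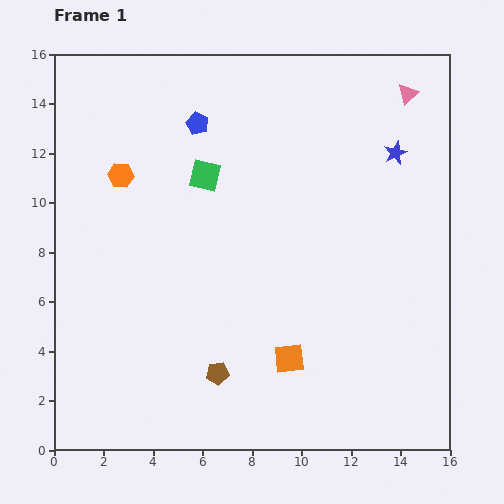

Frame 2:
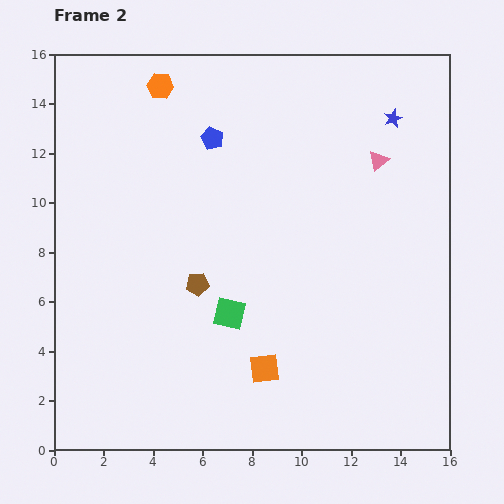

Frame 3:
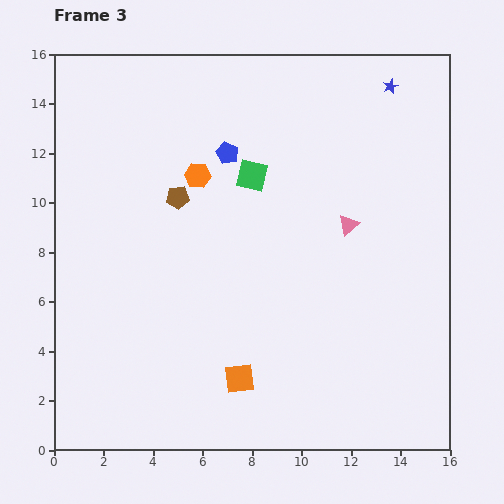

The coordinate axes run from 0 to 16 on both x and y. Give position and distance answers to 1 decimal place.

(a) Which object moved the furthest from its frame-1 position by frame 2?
the green square

(moved 5.7; next 3.9)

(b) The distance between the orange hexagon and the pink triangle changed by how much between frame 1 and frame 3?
-5.7

Distance in frame 1: 12.1. Distance in frame 3: 6.4.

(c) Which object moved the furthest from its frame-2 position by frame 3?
the green square

(moved 5.7; next 3.9)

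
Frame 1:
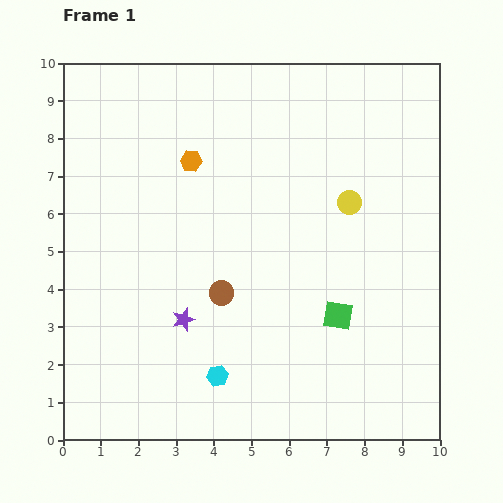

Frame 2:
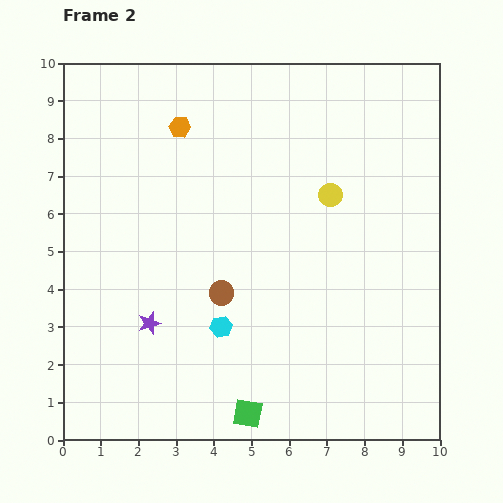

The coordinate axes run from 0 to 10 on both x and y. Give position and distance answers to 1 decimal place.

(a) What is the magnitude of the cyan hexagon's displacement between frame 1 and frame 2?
1.3

The cyan hexagon moved from (4.1, 1.7) to (4.2, 3.0), a distance of √(0.1² + 1.3²) ≈ 1.3.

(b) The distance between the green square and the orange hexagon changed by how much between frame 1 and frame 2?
+2.1

Distance in frame 1: 5.7. Distance in frame 2: 7.8.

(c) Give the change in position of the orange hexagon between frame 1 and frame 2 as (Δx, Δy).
(-0.3, 0.9)

The orange hexagon was at (3.4, 7.4) in frame 1 and (3.1, 8.3) in frame 2.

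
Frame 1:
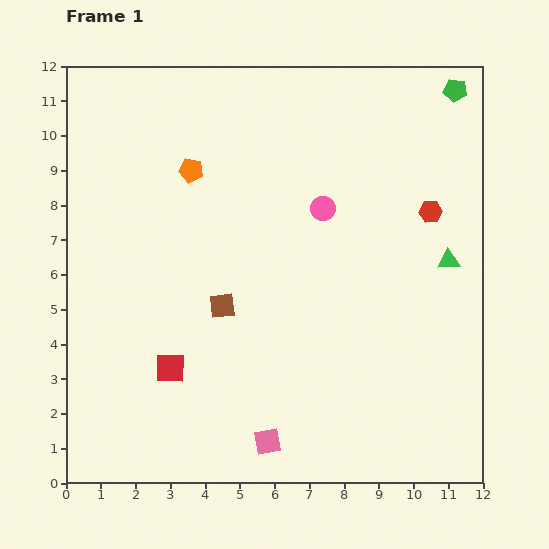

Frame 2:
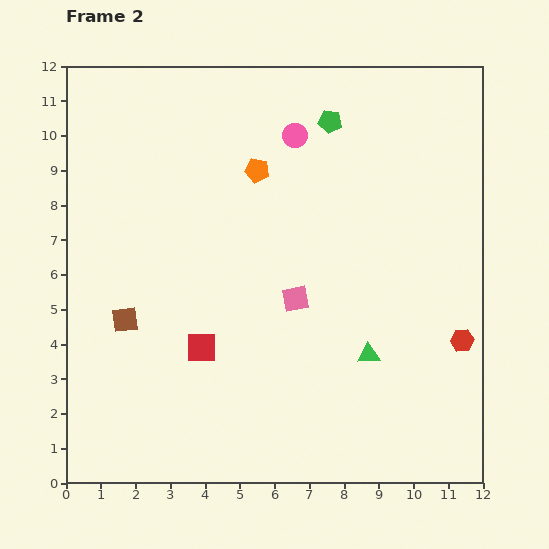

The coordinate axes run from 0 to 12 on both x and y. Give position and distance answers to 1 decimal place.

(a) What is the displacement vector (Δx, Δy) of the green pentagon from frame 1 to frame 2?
(-3.6, -0.9)

The green pentagon was at (11.2, 11.3) in frame 1 and (7.6, 10.4) in frame 2.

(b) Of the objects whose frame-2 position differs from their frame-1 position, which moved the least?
the red square

(moved 1.1)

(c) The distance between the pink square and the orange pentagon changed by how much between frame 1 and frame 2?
-4.2

Distance in frame 1: 8.1. Distance in frame 2: 3.9.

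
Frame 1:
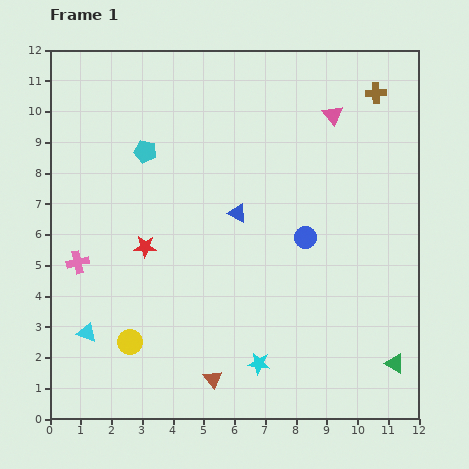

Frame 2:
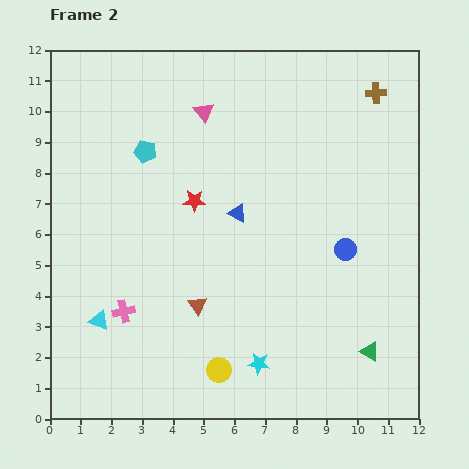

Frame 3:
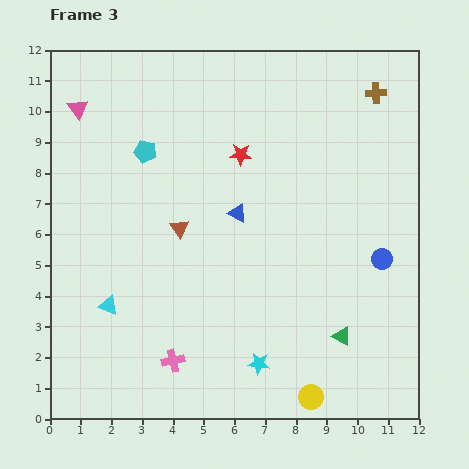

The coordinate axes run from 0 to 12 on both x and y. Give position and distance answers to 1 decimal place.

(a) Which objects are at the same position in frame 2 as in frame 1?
the brown cross, the cyan pentagon, the blue triangle, the cyan star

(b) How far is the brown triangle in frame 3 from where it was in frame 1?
5.0

The brown triangle moved from (5.3, 1.3) to (4.2, 6.2), a distance of √(1.1² + 4.9²) ≈ 5.0.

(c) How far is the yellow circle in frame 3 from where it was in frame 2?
3.1

The yellow circle moved from (5.5, 1.6) to (8.5, 0.7), a distance of √(3.0² + 0.9²) ≈ 3.1.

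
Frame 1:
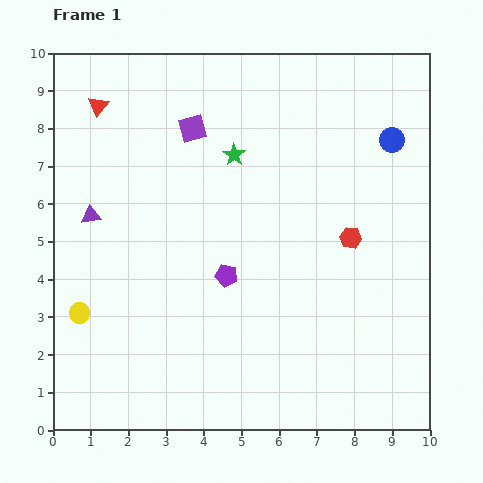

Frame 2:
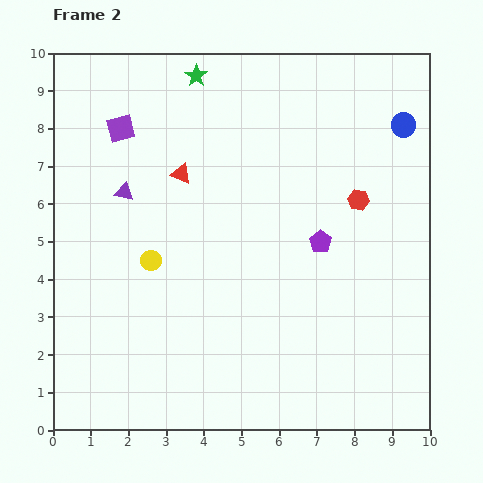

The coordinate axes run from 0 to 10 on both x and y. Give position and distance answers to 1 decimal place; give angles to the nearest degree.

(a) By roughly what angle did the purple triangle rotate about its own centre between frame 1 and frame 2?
20° clockwise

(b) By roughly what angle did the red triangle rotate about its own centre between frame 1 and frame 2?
44° counter-clockwise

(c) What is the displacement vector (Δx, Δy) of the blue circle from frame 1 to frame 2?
(0.3, 0.4)

The blue circle was at (9.0, 7.7) in frame 1 and (9.3, 8.1) in frame 2.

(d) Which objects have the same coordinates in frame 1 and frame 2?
none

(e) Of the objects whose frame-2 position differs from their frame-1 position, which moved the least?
the blue circle

(moved 0.5)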